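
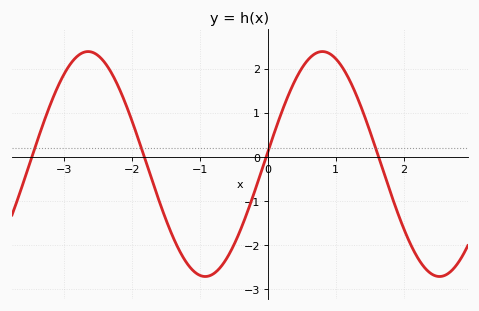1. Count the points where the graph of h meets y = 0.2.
4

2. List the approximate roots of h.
-3.48, -1.82, -0.025, 1.63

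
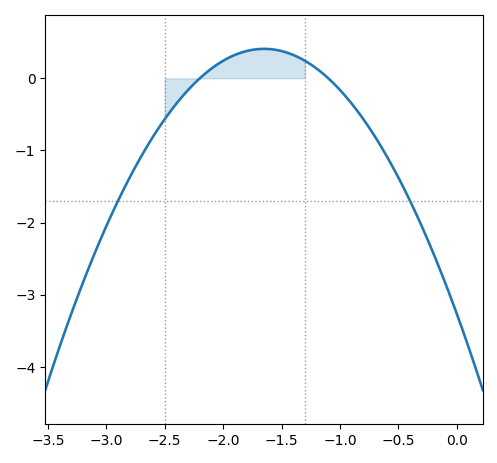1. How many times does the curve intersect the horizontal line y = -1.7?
2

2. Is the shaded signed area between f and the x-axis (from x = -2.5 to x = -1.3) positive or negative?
positive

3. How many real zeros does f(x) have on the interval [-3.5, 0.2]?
2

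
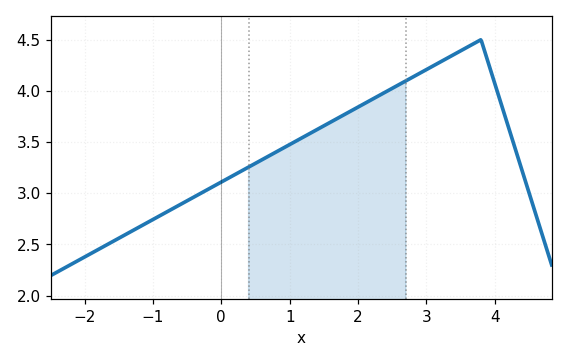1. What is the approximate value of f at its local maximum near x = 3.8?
4.5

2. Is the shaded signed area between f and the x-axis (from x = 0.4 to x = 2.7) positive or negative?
positive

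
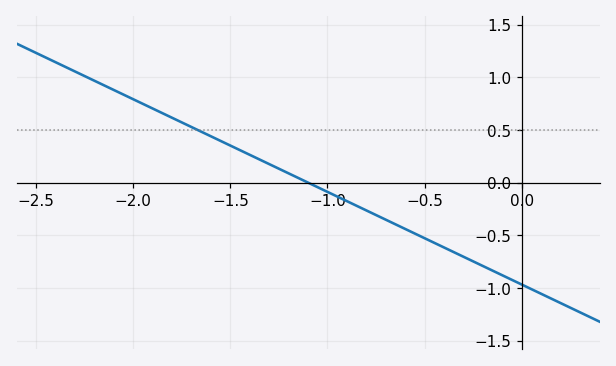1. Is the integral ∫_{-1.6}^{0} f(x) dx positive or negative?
negative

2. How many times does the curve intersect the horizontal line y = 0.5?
1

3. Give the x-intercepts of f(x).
-1.1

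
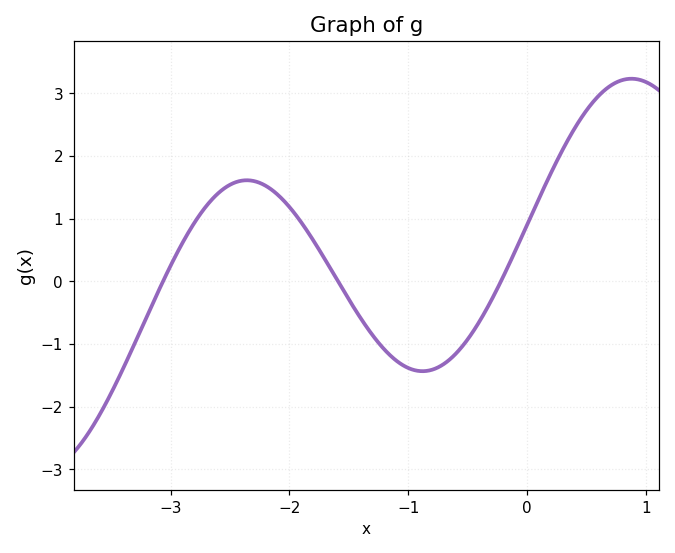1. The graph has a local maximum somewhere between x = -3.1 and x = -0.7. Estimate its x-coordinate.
-2.36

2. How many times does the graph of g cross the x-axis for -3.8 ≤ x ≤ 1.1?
3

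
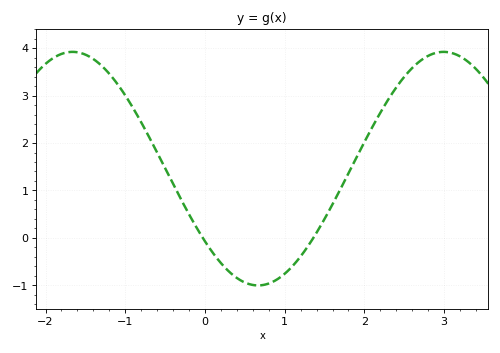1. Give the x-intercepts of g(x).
-0.027, 1.36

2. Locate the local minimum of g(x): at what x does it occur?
0.667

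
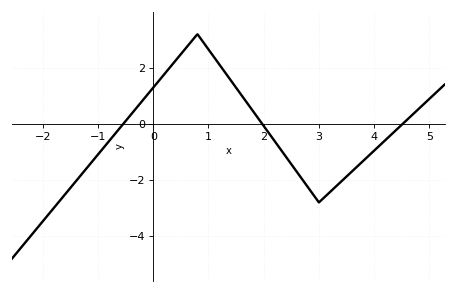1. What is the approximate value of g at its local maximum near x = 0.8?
3.2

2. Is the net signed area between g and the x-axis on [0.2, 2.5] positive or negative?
positive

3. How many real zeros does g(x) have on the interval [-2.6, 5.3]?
3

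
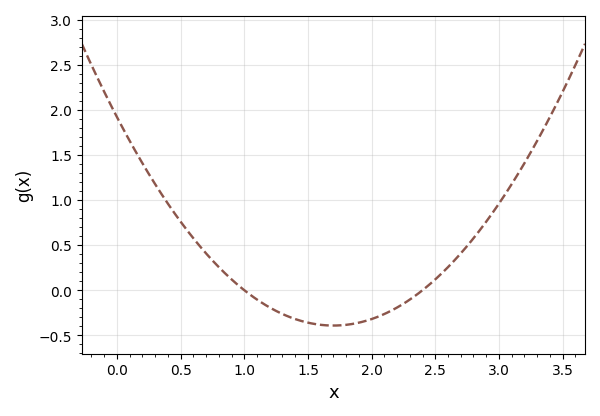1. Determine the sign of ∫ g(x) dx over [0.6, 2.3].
negative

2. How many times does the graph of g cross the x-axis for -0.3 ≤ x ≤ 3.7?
2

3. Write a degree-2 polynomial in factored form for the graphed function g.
y = 0.8(x - 1)(x - 2.4)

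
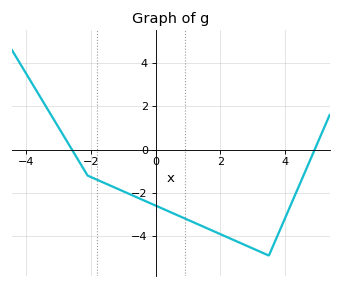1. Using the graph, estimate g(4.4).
-1.78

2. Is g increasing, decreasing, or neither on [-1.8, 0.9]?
decreasing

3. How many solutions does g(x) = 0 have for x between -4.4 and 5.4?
2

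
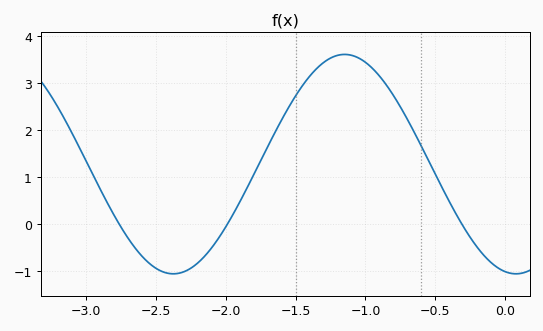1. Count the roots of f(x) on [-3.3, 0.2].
3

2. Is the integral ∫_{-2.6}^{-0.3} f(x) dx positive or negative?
positive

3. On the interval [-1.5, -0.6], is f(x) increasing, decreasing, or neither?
neither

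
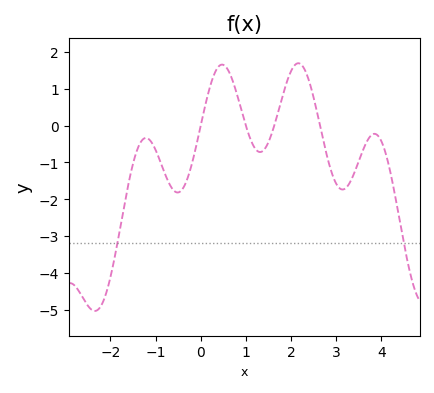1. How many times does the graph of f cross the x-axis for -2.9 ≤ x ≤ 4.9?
4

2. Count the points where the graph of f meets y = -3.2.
2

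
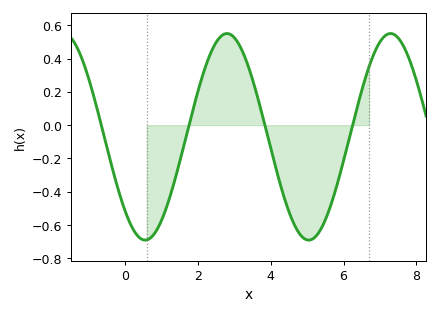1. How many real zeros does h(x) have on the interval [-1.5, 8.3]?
4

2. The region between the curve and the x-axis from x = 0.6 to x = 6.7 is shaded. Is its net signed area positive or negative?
negative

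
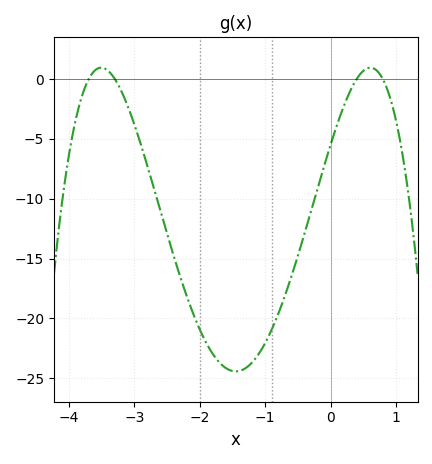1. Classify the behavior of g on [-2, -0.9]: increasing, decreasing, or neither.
neither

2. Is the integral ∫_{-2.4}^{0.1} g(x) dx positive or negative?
negative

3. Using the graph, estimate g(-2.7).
-9.18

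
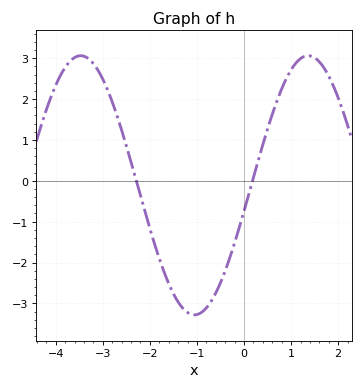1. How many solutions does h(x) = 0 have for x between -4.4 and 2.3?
2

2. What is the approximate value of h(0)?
-0.742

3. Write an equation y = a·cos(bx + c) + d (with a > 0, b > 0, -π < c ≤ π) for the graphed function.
y = 3.17cos(1.3x - 1.77) - 0.11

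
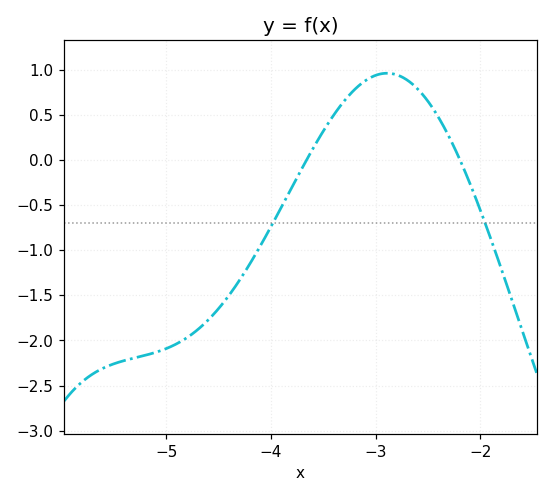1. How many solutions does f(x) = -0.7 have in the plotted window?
2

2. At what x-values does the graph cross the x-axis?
-3.7, -2.2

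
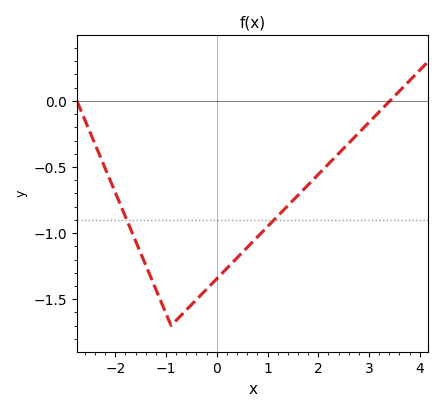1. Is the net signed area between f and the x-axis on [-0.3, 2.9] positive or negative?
negative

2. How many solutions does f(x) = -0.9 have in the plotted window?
2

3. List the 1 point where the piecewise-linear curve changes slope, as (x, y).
(-0.9, -1.7)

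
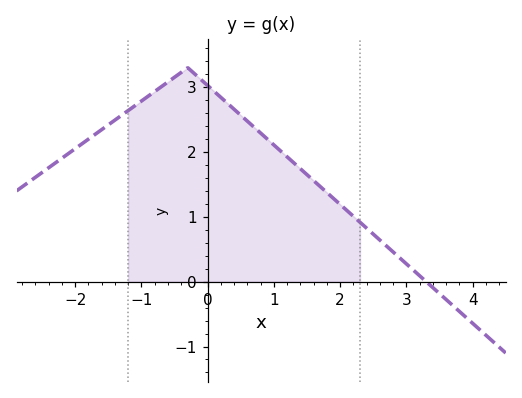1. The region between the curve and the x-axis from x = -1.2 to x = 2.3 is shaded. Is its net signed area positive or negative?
positive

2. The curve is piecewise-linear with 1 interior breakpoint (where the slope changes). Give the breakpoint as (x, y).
(-0.3, 3.3)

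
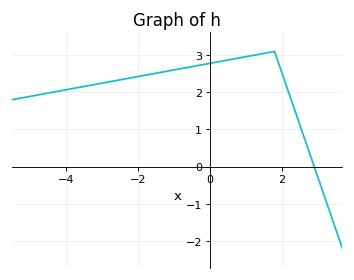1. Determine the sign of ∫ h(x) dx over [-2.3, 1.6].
positive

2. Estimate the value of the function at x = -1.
2.6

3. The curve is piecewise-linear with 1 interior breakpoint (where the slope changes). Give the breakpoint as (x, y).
(1.8, 3.1)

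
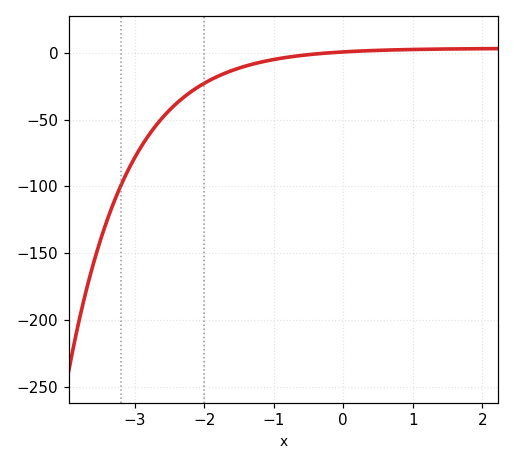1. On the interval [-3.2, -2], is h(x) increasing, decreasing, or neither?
increasing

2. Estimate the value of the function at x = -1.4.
-9.8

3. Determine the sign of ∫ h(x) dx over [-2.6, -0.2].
negative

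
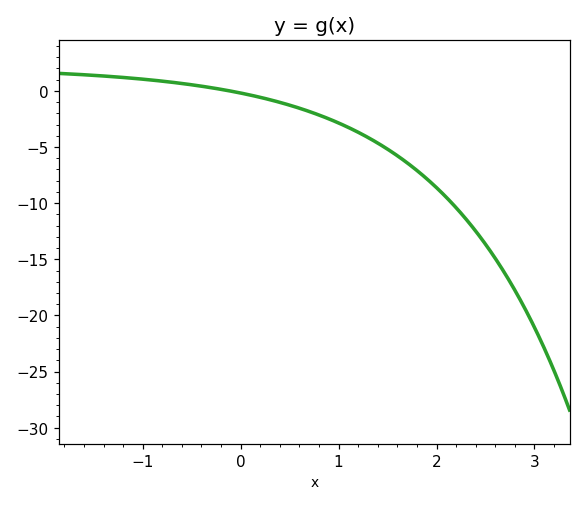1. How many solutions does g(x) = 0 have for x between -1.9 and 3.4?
1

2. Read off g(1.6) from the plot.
-6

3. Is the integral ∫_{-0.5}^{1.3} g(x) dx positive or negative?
negative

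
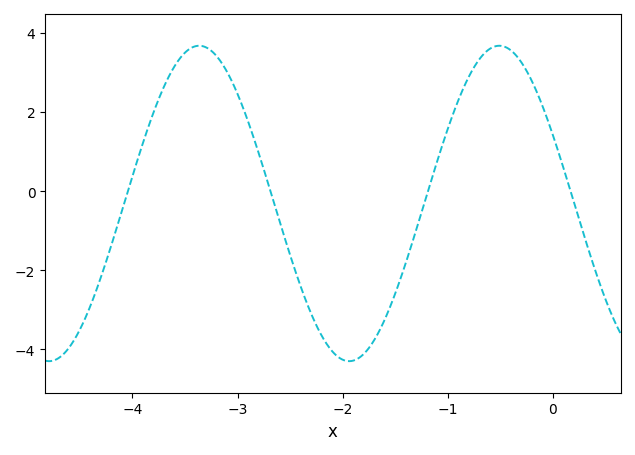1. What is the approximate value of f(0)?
1.4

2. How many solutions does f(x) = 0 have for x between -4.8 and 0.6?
4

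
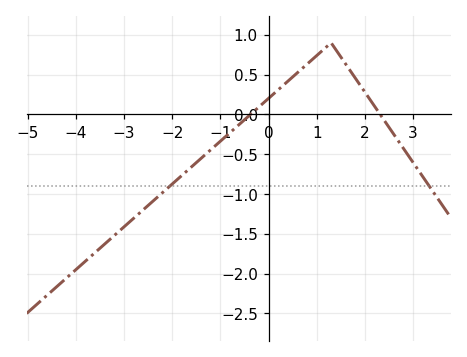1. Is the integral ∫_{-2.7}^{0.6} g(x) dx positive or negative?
negative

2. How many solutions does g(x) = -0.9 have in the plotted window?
2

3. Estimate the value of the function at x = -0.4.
0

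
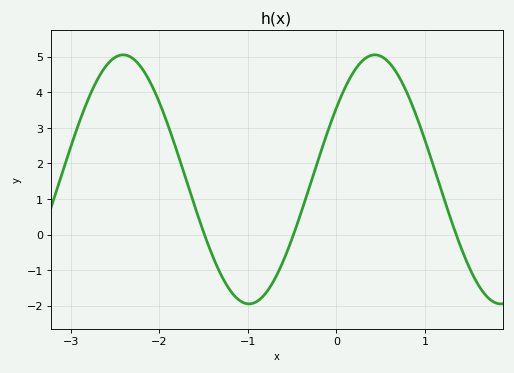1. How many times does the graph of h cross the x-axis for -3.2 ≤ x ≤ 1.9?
3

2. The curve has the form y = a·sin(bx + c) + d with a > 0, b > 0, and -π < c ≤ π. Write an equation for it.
y = 3.5sin(2.21x + 0.61) + 1.55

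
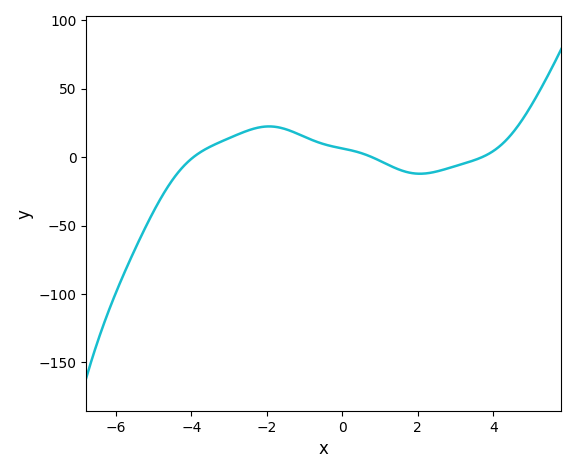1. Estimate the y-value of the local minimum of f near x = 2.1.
-12.1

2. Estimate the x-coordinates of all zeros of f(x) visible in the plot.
-3.95, 0.782, 3.7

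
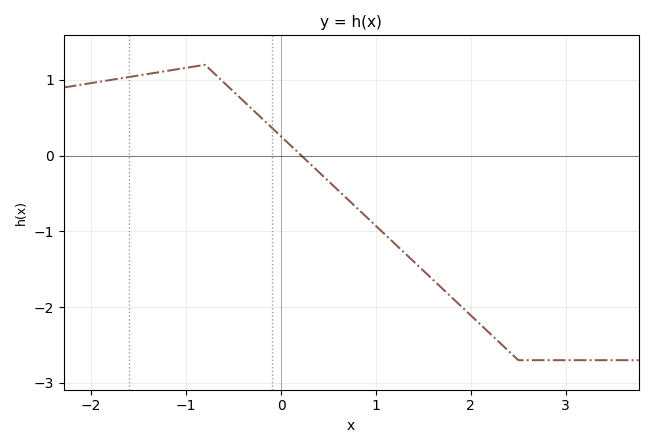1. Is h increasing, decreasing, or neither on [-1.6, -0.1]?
neither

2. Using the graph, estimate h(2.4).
-2.6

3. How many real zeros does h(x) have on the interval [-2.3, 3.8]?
1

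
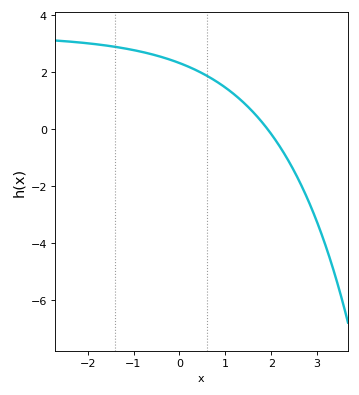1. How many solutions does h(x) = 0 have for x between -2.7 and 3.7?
1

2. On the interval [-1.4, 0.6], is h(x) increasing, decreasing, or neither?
decreasing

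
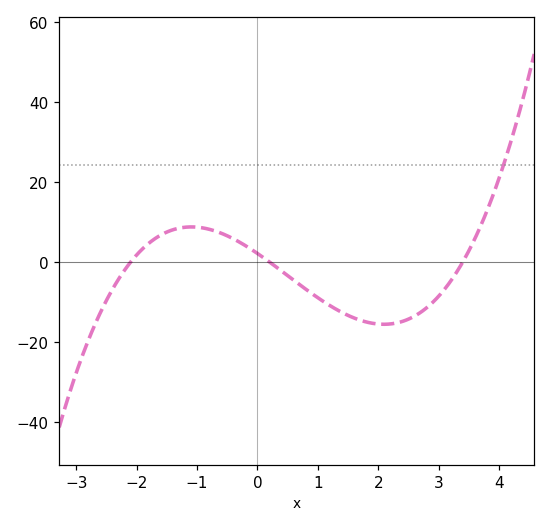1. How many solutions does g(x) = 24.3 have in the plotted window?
1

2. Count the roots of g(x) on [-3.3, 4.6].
3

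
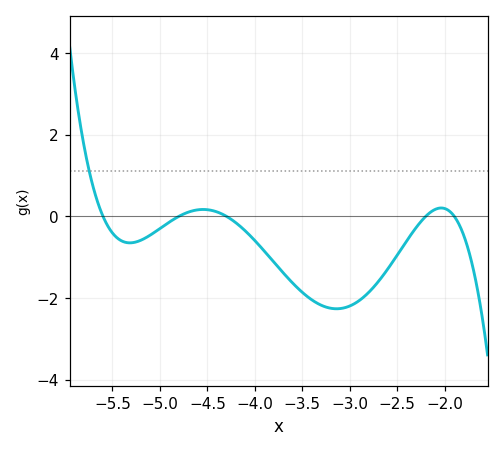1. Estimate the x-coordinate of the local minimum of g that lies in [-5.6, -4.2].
-5.32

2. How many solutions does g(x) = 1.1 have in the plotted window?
1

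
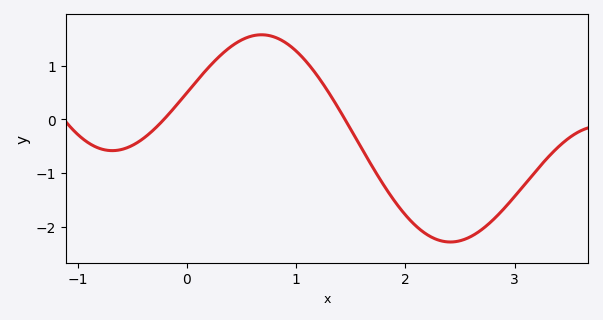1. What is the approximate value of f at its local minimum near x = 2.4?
-2.3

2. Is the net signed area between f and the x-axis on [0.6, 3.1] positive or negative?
negative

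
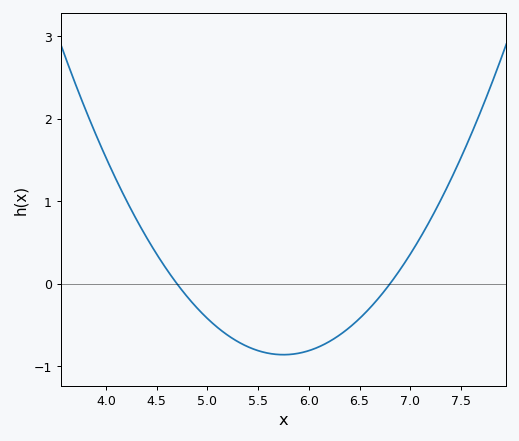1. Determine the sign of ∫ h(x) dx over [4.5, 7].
negative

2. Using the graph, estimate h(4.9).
-0.3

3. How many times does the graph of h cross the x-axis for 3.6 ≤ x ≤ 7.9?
2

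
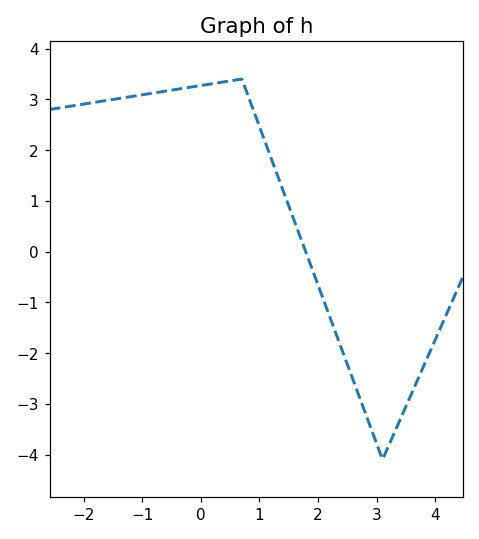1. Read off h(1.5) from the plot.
0.9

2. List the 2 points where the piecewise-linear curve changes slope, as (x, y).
(0.7, 3.4); (3.1, -4.1)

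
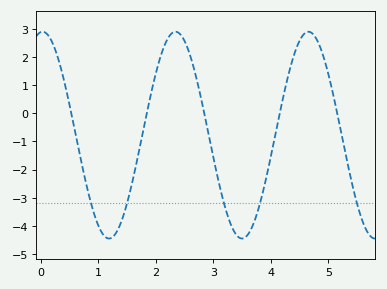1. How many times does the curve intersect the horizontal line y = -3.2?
5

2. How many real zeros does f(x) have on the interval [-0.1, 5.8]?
5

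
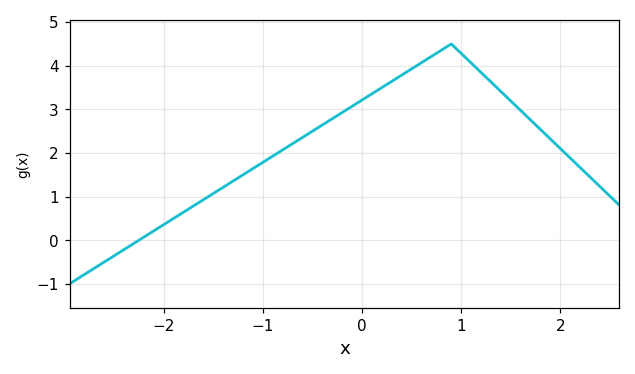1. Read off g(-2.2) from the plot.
0.1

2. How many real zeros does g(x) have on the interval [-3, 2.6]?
1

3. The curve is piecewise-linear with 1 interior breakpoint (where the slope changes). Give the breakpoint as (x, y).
(0.9, 4.5)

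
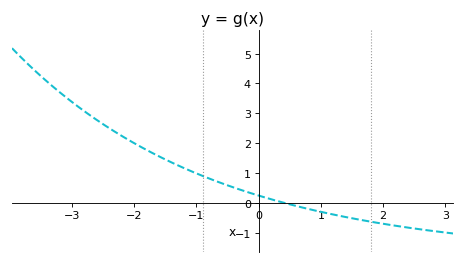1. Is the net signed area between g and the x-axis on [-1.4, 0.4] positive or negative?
positive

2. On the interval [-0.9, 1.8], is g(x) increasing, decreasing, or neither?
decreasing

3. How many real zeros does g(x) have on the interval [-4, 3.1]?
1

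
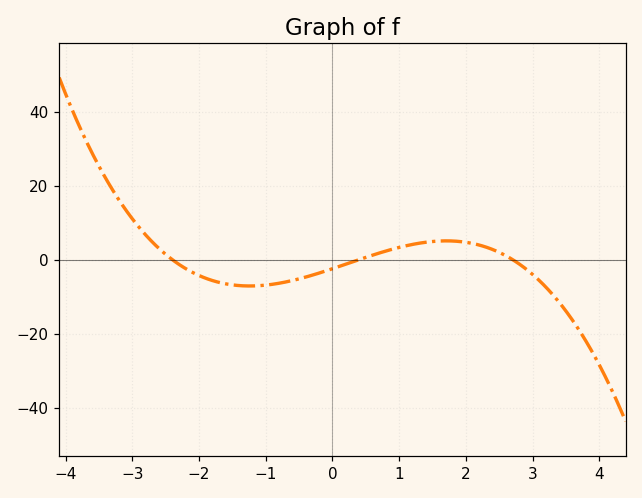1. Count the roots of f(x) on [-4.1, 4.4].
3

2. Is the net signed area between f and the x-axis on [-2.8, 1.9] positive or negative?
negative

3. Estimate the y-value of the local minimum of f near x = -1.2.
-7.12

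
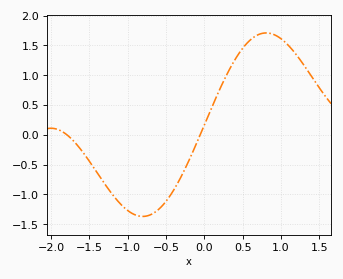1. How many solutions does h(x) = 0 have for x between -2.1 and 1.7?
2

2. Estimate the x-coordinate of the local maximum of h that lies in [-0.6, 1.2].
0.8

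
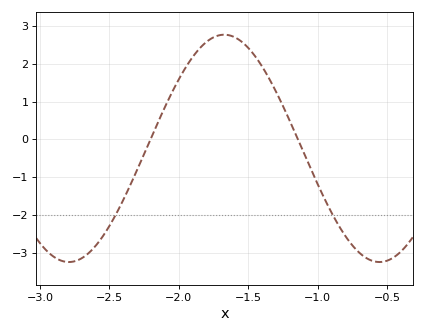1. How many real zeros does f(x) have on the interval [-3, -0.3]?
2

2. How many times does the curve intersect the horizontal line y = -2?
2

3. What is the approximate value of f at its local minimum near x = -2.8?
-3.2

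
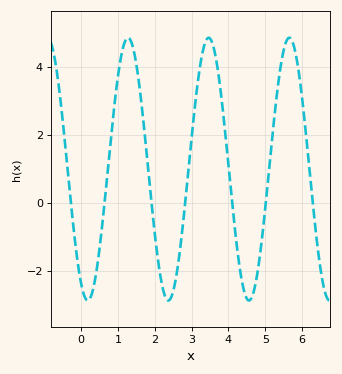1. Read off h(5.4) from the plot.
3.9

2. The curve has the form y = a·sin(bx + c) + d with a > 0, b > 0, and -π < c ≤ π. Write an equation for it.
y = 3.87sin(2.87x - 2.08) + 0.99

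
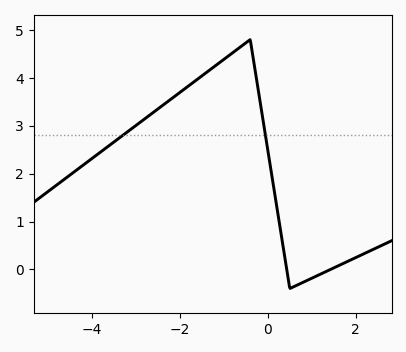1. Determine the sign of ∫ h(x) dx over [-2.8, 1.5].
positive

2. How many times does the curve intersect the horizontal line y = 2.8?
2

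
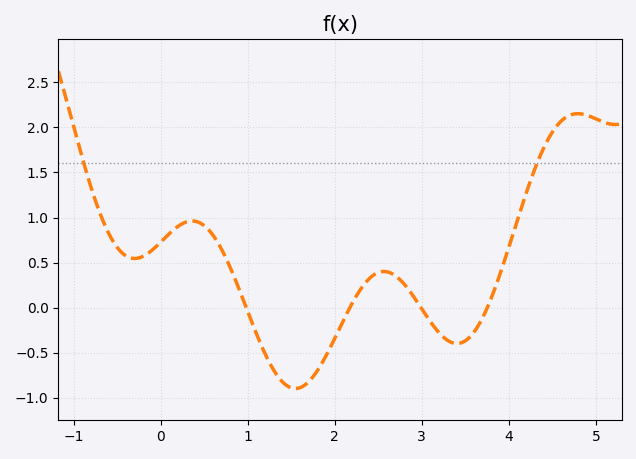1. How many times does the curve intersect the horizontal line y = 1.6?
2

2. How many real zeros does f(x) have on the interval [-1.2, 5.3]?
4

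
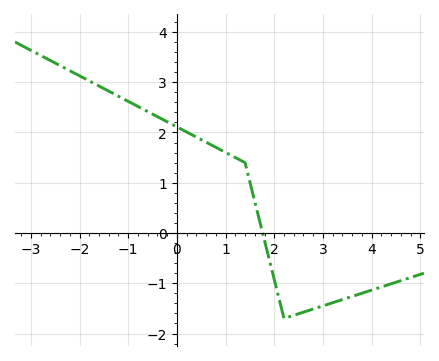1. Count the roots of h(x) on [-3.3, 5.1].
1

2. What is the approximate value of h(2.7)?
-1.54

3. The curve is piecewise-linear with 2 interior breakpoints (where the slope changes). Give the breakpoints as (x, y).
(1.4, 1.4); (2.2, -1.7)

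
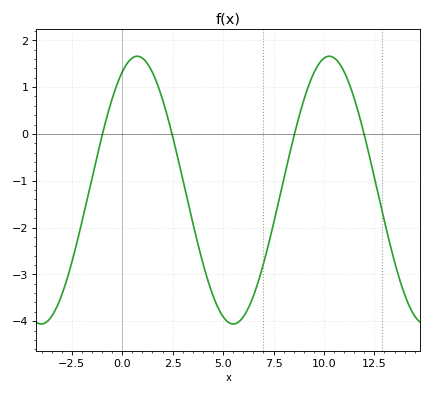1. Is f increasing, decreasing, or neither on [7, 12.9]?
neither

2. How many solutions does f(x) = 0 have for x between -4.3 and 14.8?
4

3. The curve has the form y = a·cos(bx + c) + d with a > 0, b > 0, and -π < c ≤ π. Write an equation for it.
y = 2.86cos(0.66x - 0.492) - 1.2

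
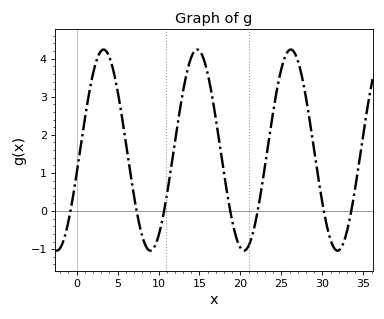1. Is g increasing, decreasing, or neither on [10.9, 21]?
neither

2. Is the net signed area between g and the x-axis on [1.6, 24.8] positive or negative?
positive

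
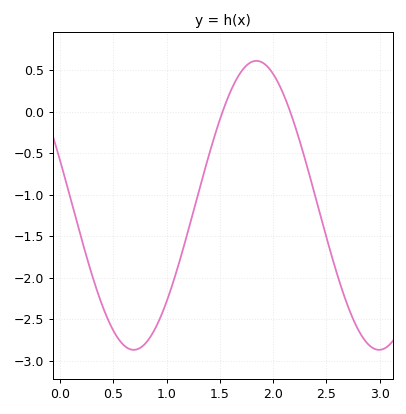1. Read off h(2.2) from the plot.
-0.15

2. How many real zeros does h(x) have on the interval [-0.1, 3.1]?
2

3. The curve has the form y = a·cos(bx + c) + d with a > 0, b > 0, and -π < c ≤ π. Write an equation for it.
y = 1.74cos(2.7x + 1.3) - 1.13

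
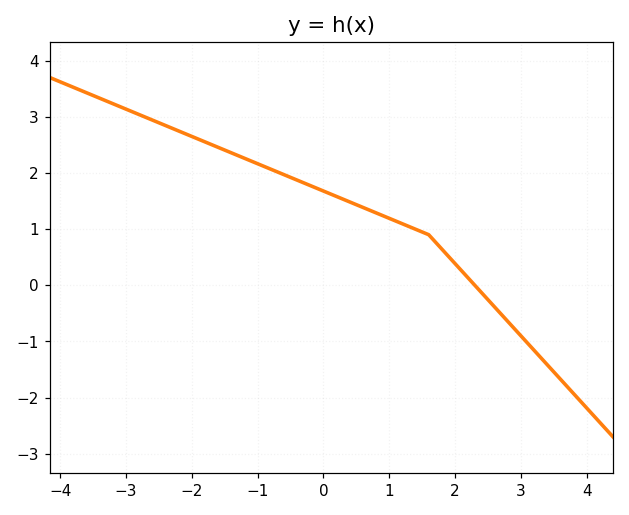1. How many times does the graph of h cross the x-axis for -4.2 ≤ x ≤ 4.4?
1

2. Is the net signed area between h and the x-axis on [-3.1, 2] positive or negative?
positive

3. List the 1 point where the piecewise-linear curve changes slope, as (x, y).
(1.6, 0.9)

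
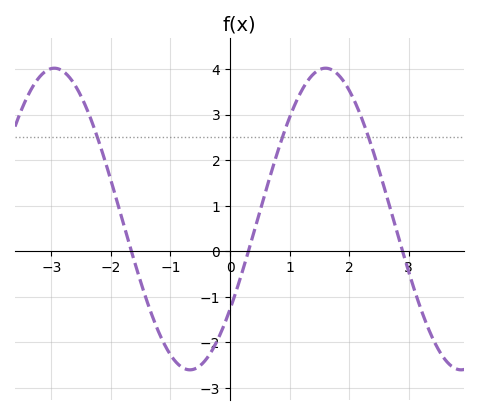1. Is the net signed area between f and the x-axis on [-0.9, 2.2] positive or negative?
positive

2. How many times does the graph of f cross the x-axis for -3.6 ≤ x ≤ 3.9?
3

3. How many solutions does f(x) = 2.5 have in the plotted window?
3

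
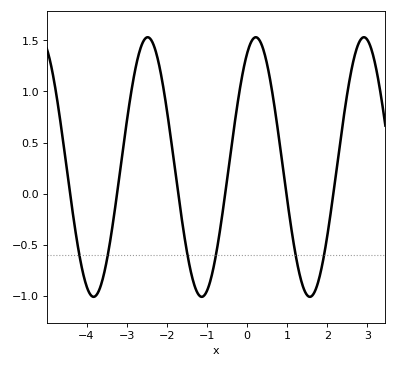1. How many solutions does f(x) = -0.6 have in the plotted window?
6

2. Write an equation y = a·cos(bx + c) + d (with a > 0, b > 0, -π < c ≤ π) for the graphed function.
y = 1.27cos(2.33x - 0.512) + 0.26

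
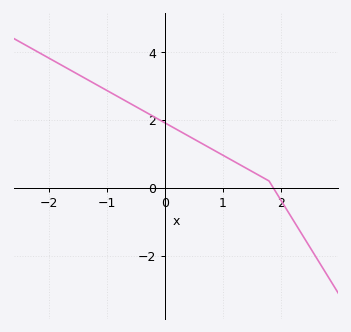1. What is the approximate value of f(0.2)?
1.7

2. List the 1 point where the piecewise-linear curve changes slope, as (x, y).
(1.8, 0.2)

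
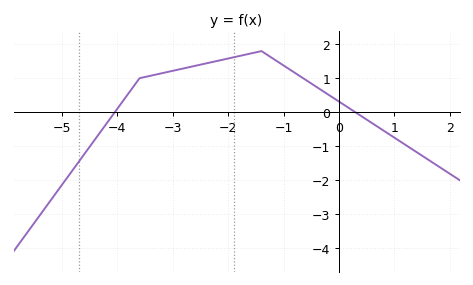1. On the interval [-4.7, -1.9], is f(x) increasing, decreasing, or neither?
increasing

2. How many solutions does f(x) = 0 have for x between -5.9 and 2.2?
2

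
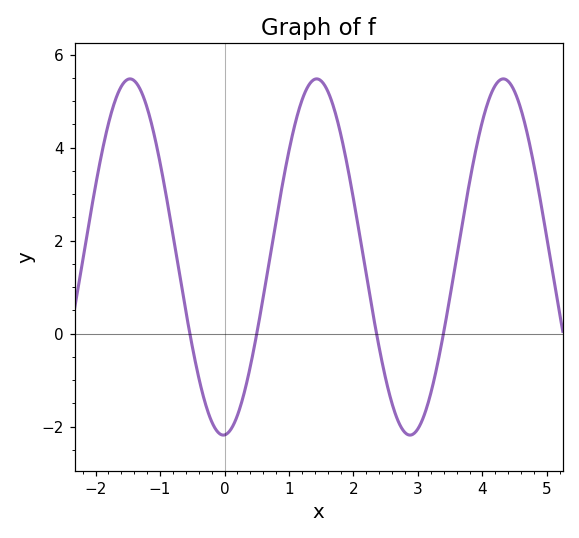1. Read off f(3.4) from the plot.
0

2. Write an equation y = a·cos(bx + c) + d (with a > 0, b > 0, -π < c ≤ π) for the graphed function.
y = 3.83cos(2.2x - 3.1) + 1.65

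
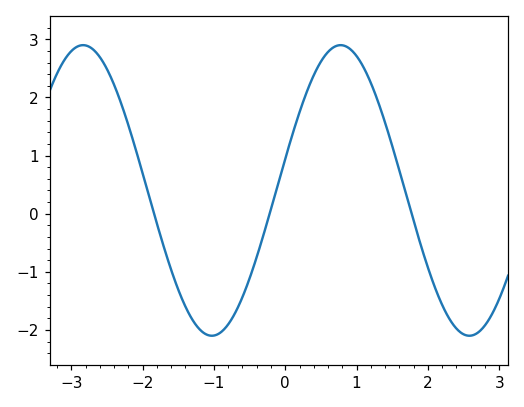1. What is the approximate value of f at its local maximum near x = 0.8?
2.9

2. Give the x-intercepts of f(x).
-1.8, -0.2, 1.8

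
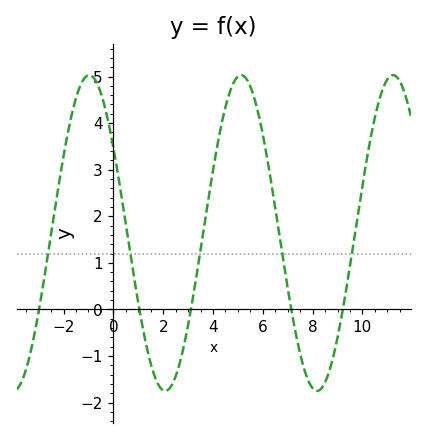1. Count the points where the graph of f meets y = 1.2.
5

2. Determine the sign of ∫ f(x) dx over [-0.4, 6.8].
positive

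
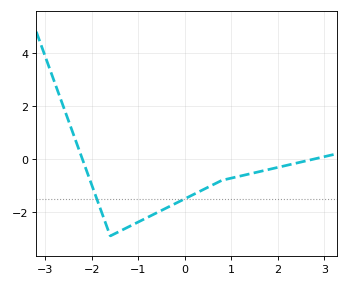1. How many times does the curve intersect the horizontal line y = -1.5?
2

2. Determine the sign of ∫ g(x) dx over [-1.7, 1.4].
negative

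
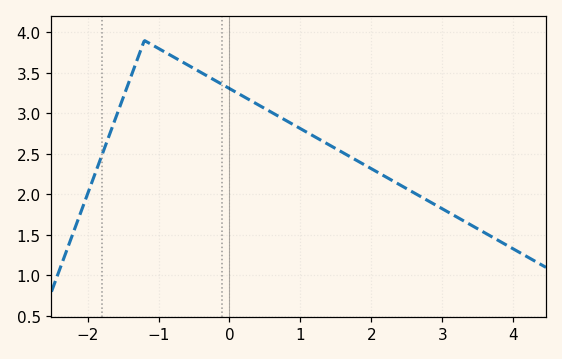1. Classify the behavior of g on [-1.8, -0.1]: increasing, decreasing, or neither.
neither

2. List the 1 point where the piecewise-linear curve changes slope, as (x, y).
(-1.2, 3.9)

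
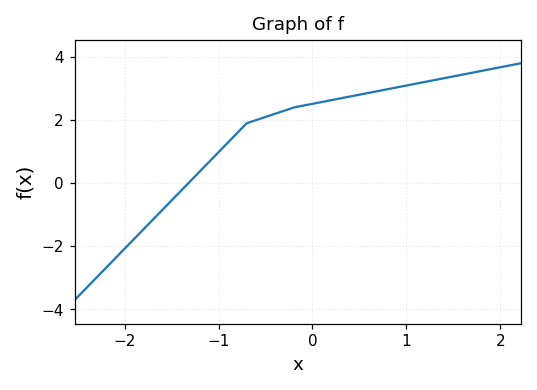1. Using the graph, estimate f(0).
2.52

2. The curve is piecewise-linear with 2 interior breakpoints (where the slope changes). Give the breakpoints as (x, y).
(-0.7, 1.9); (-0.2, 2.4)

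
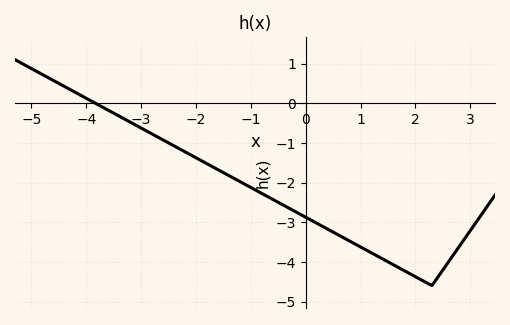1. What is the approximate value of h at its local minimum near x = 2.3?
-4.6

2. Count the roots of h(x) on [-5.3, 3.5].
1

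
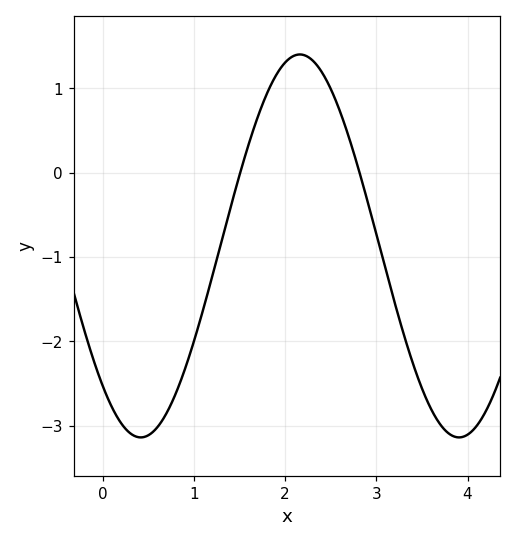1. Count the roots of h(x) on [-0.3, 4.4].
2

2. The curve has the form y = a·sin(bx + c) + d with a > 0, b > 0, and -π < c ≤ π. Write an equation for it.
y = 2.27sin(1.8x - 2.32) - 0.87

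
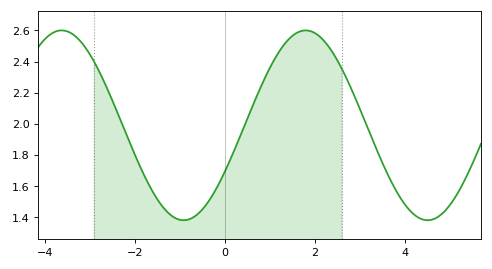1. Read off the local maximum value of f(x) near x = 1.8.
2.6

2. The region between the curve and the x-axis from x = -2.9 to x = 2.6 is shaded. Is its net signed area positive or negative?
positive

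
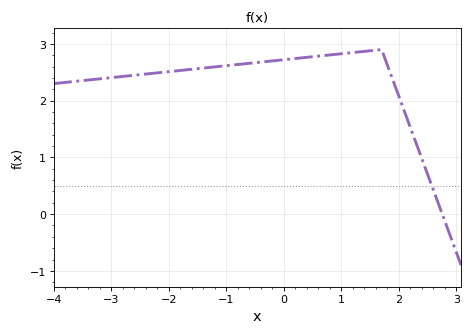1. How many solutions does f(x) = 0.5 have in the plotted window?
1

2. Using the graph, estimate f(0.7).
2.79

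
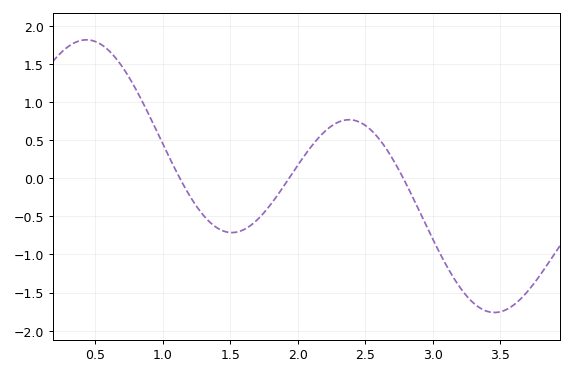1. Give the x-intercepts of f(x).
1.13, 1.93, 2.78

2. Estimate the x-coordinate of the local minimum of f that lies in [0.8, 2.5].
1.51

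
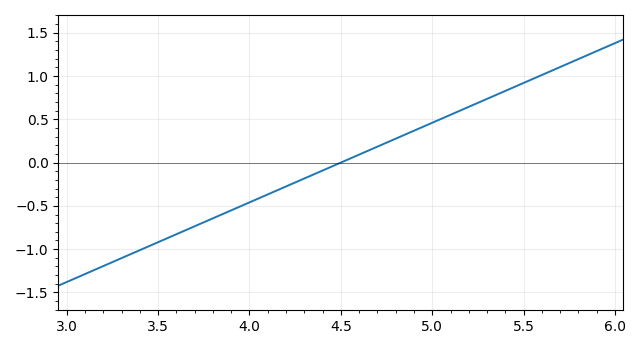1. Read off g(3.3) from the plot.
-1.1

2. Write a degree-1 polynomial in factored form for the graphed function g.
y = 0.92(x - 4.5)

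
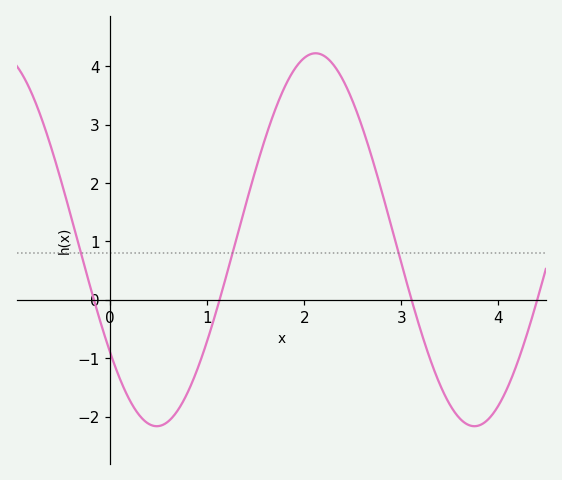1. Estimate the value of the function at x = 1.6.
2.78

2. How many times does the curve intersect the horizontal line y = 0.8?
3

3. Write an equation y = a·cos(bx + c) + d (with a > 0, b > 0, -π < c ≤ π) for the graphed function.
y = 3.19cos(1.92x + 2.22) + 1.03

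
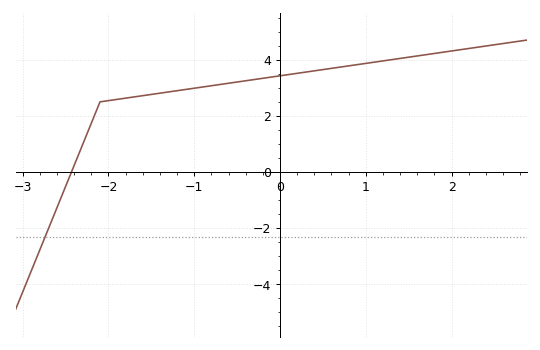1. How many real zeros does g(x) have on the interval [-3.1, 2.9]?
1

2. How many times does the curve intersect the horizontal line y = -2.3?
1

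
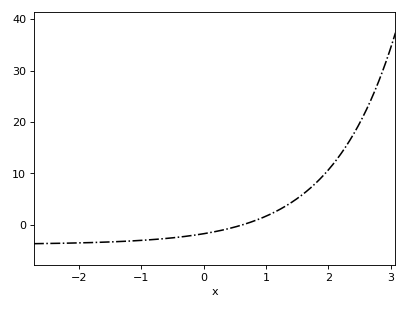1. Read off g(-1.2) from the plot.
-3.14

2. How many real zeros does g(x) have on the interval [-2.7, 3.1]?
1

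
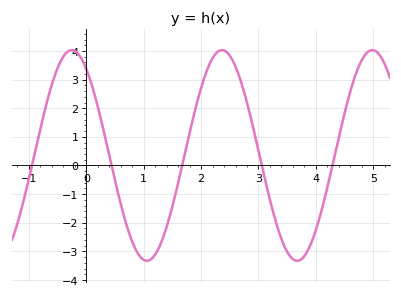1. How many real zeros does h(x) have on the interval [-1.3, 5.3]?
5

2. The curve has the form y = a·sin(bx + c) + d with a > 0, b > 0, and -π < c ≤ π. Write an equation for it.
y = 3.68sin(2.4x + 2.18) + 0.35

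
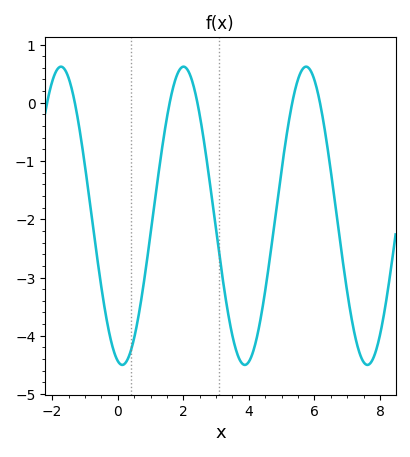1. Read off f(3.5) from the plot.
-4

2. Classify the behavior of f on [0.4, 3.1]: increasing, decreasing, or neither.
neither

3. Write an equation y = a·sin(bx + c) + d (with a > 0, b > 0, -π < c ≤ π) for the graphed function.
y = 2.56sin(1.68x - 1.8) - 1.94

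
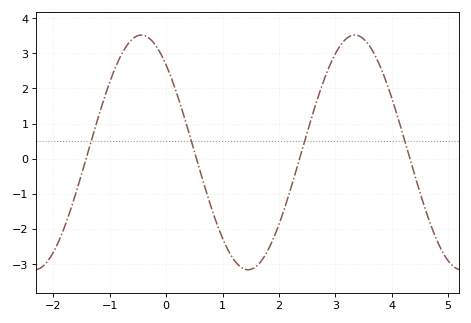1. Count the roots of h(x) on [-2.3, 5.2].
4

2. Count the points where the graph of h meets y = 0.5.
4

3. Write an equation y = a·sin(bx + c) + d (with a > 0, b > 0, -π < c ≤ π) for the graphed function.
y = 3.34sin(1.66x + 2.3) + 0.18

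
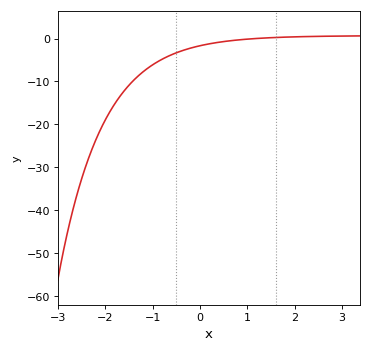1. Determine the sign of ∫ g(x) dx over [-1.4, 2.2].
negative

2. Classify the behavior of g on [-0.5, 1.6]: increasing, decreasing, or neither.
increasing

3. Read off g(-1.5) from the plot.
-11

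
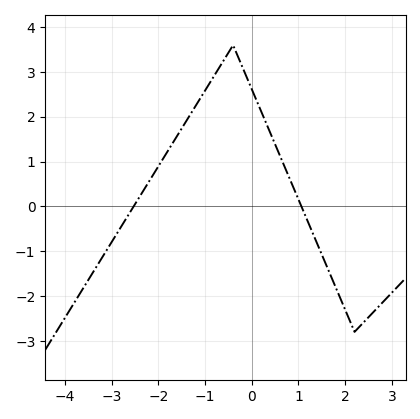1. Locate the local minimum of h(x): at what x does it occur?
2.2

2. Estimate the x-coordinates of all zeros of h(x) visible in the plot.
-2.6, 1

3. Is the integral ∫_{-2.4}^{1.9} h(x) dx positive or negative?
positive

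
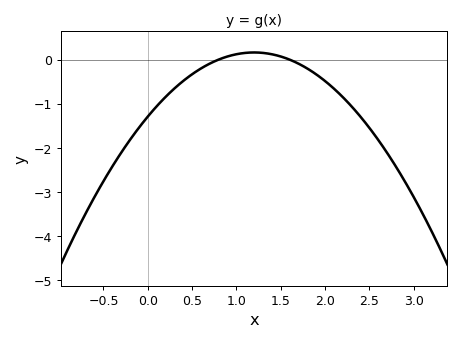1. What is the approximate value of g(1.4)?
0.1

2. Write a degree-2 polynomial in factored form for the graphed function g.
y = -1.01(x - 0.8)(x - 1.6)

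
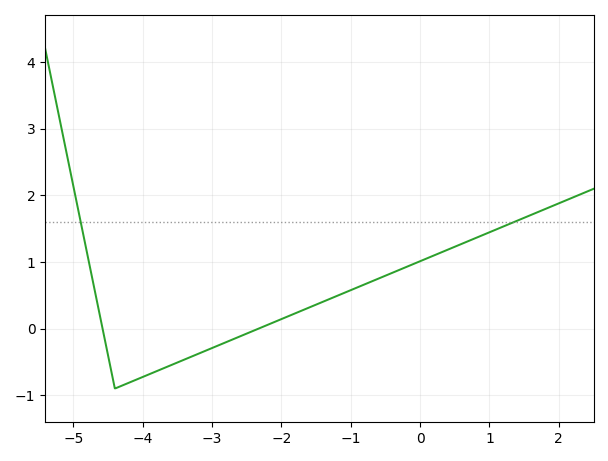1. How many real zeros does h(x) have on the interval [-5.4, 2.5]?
2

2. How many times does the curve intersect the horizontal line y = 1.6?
2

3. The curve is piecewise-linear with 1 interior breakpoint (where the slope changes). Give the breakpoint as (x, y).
(-4.4, -0.9)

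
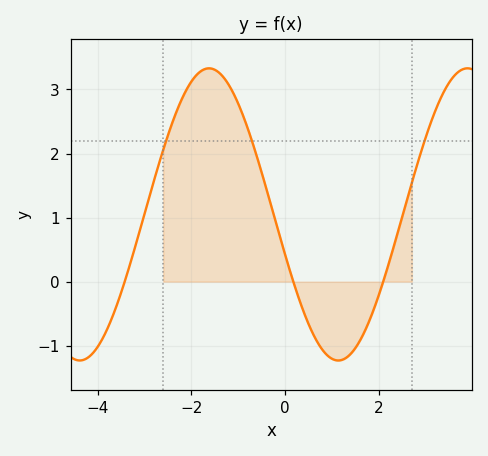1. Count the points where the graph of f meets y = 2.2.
3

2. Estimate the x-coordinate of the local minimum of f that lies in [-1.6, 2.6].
1.2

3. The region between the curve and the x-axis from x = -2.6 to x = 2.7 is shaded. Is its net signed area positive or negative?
positive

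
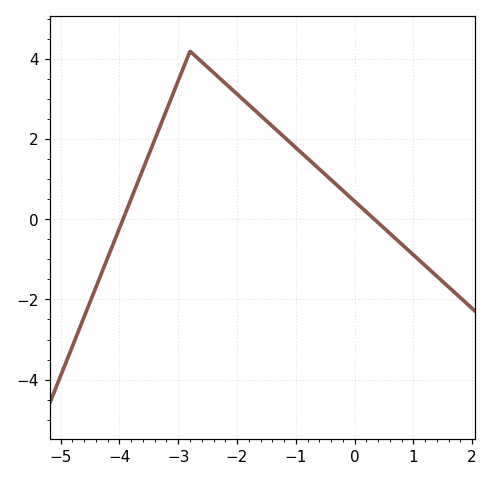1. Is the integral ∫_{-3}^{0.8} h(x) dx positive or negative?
positive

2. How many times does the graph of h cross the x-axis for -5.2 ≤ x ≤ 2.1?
2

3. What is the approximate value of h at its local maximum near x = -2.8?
4.2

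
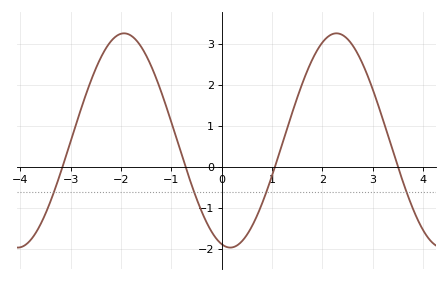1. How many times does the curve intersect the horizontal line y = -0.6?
4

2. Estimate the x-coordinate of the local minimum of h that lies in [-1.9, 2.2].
0.17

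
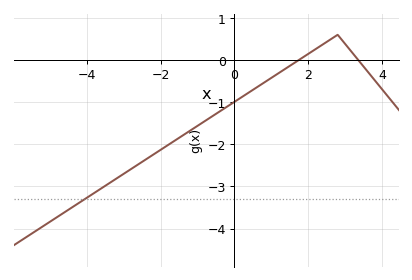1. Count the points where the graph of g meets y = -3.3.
1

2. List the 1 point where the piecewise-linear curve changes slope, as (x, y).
(2.8, 0.6)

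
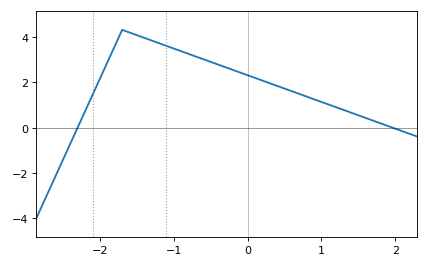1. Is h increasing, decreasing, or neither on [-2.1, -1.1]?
neither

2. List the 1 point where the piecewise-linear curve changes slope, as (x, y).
(-1.7, 4.3)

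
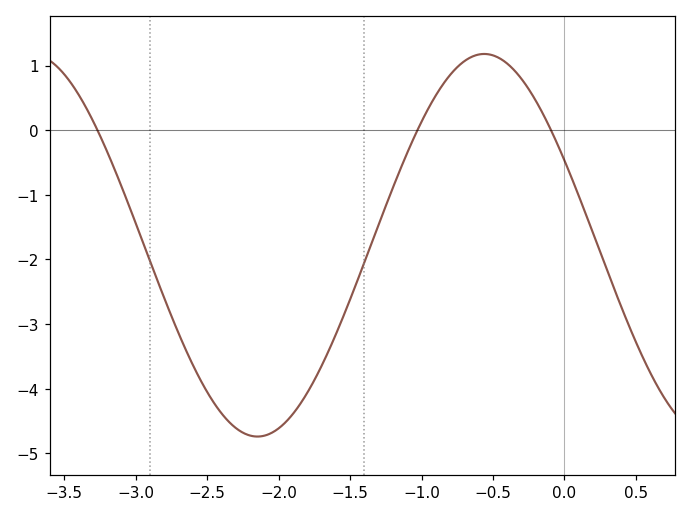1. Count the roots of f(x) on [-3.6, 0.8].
3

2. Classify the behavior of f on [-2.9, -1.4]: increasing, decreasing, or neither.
neither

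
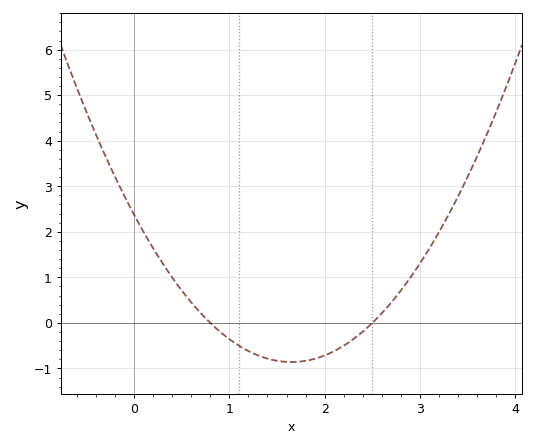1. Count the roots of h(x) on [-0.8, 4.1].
2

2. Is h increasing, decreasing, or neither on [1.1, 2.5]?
neither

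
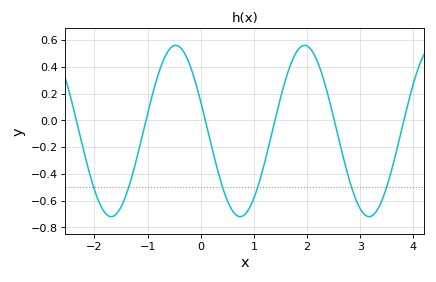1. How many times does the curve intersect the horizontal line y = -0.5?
6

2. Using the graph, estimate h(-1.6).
-0.7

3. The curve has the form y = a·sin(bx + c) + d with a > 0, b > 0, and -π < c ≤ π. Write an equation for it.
y = 0.64sin(2.6x + 2.8) - 0.08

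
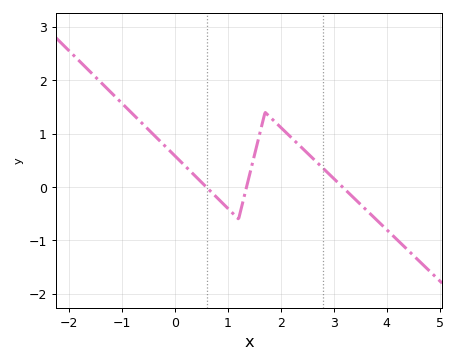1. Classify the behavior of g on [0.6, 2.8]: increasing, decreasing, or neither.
neither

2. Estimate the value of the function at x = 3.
0.2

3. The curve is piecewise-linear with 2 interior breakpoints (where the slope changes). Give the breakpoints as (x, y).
(1.2, -0.6); (1.7, 1.4)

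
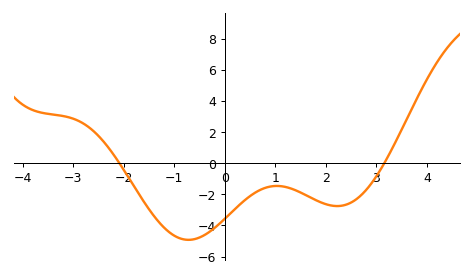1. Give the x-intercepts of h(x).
-2, 3.2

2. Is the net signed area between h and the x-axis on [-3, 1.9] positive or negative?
negative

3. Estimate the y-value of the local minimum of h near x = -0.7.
-5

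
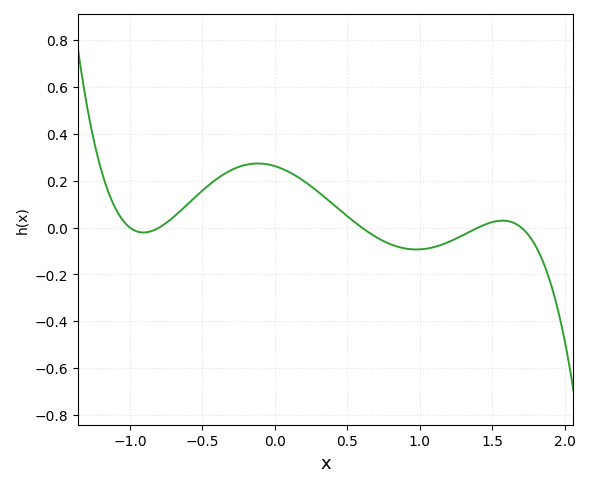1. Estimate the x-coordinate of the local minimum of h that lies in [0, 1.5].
1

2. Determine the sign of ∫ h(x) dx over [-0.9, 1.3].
positive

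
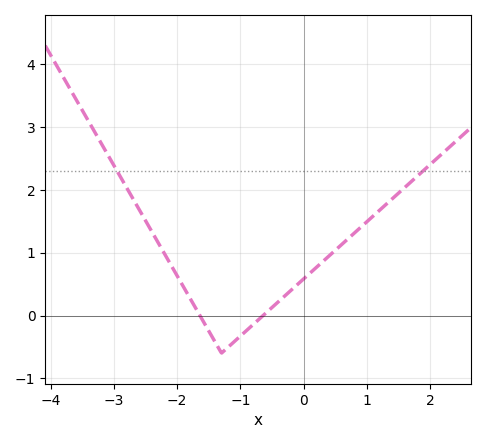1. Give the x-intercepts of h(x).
-1.64, -0.642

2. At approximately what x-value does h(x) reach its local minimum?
-1.3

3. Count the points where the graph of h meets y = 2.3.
2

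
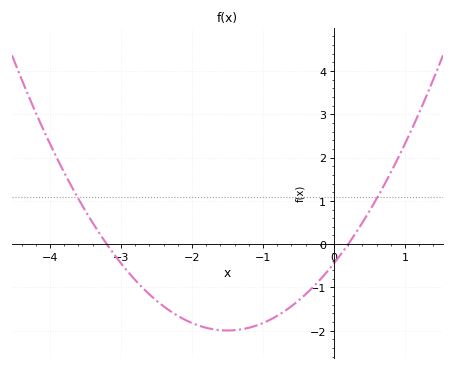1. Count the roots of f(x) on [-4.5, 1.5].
2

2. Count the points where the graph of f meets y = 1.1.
2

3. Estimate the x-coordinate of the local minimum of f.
-1.5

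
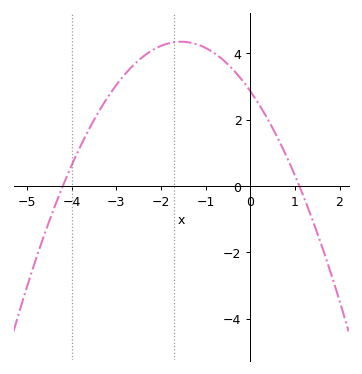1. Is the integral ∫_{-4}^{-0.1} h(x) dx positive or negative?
positive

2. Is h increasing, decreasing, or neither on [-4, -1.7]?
increasing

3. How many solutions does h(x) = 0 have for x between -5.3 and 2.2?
2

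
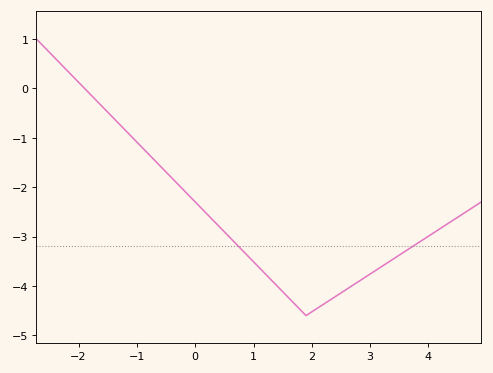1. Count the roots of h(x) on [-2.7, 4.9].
1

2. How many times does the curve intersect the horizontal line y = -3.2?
2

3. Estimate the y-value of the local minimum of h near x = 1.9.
-4.6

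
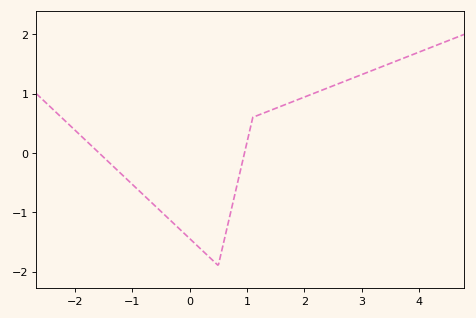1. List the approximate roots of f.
-1.6, 1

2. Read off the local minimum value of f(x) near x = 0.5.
-1.9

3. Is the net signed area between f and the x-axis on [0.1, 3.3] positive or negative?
positive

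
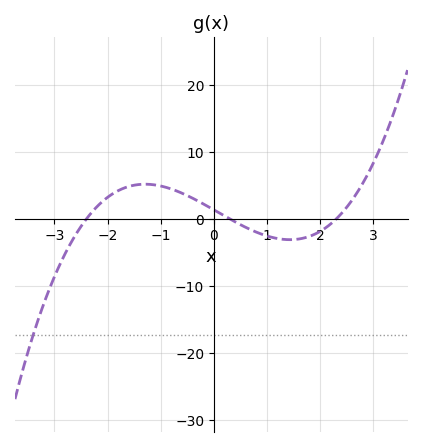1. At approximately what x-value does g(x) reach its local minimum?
1.4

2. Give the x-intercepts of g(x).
-2.4, 0.3, 2.3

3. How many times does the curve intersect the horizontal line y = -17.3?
1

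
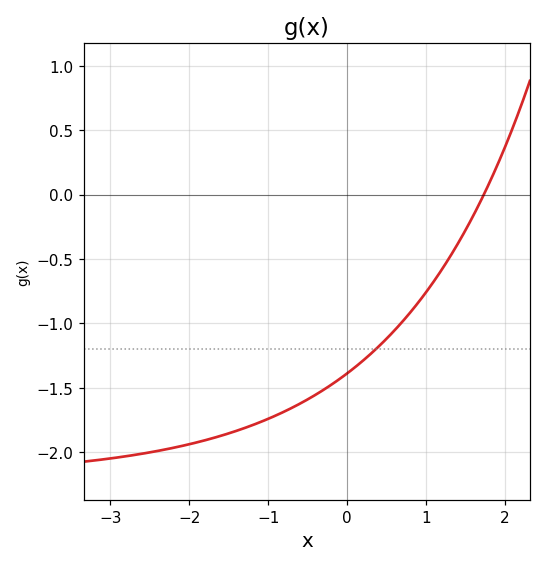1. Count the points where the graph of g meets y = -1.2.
1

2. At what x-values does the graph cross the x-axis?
1.74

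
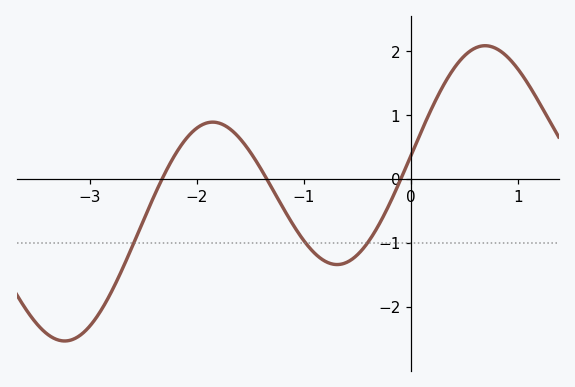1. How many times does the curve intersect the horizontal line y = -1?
3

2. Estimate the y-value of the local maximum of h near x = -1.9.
0.9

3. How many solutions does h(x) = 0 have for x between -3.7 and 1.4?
3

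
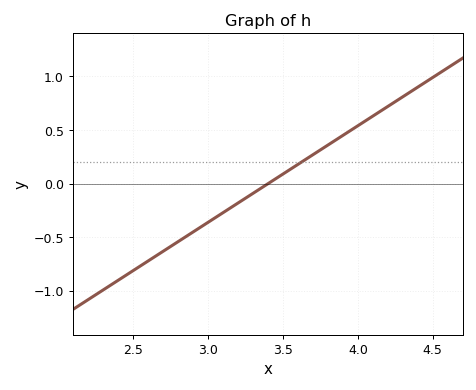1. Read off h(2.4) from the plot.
-0.9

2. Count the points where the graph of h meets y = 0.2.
1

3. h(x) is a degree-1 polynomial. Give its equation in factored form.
y = 0.9(x - 3.4)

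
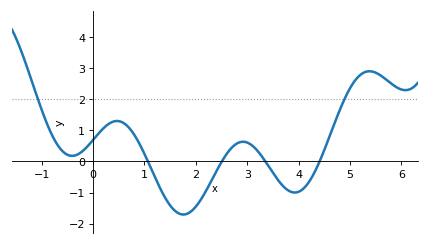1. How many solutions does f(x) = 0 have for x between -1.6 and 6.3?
4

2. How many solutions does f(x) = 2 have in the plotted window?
2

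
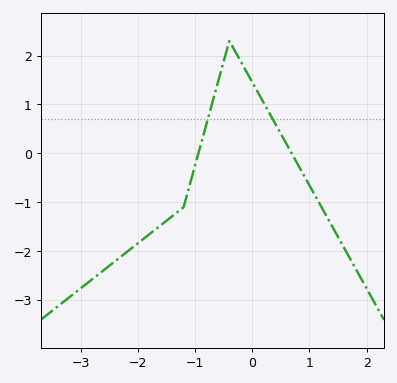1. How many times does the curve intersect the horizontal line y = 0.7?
2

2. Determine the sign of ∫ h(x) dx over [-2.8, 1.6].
negative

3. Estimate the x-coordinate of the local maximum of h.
-0.4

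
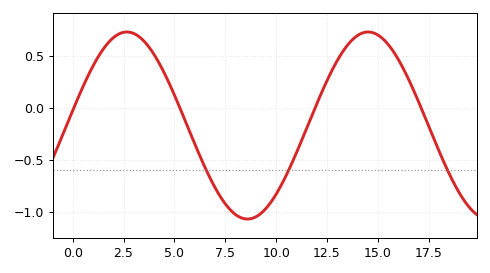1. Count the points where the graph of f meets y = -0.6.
3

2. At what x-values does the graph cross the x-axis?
0.058, 5.27, 11.9, 17.1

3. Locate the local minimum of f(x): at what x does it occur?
8.59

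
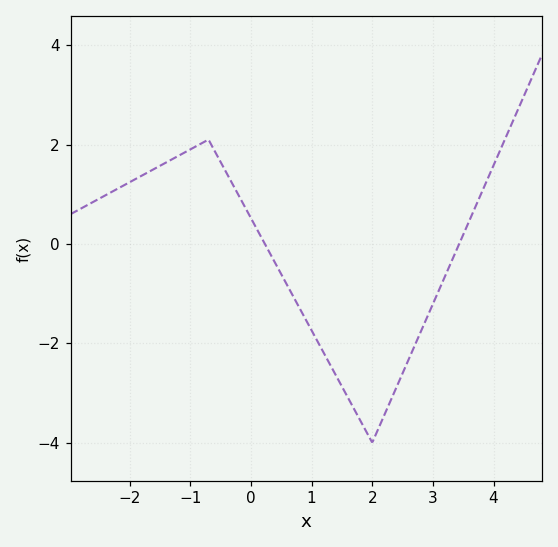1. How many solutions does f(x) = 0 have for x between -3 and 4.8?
2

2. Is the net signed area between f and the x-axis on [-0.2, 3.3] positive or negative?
negative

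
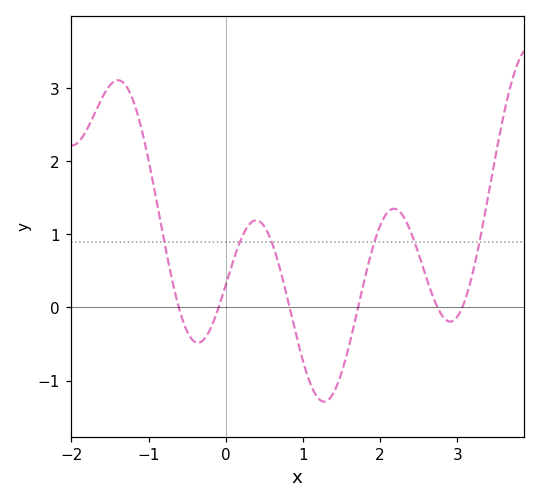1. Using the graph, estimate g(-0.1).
0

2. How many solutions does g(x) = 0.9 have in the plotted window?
6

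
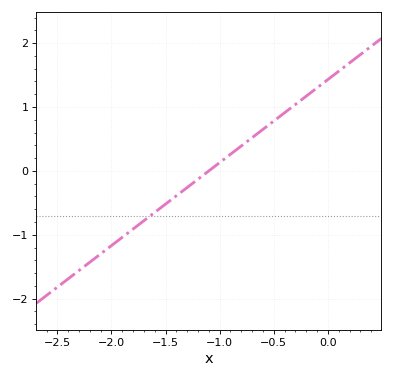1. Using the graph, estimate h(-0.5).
0.78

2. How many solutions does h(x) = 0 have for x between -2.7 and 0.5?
1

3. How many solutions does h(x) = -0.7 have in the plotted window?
1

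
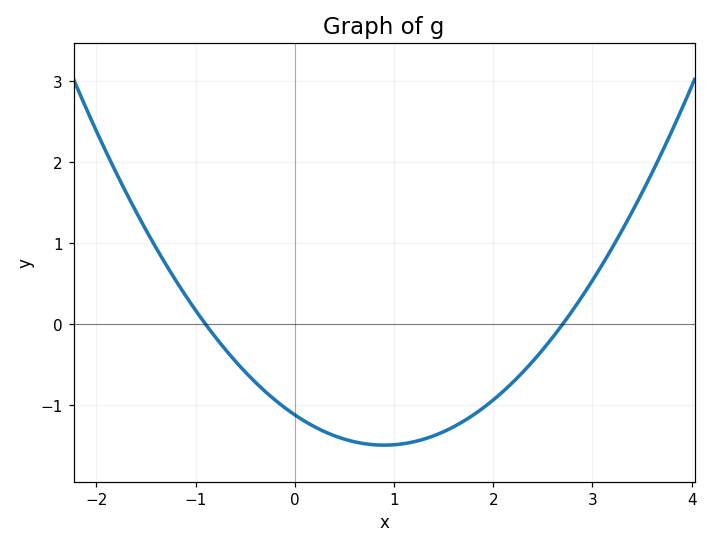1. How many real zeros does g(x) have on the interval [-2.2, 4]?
2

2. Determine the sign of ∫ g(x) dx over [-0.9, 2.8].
negative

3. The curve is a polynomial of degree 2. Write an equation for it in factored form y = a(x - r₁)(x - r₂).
y = 0.46(x + 0.9)(x - 2.7)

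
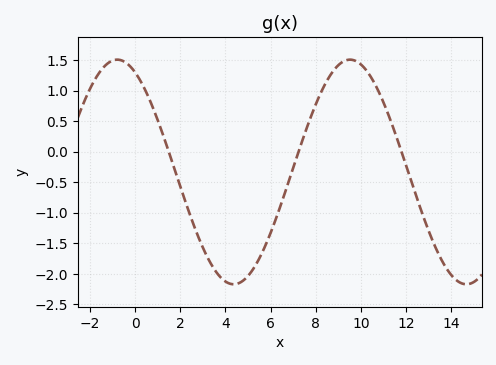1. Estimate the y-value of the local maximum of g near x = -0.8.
1.51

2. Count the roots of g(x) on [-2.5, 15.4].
3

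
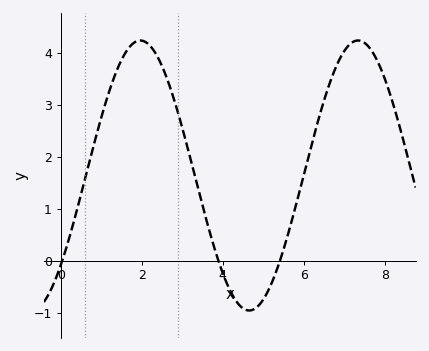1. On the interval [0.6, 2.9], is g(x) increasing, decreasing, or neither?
neither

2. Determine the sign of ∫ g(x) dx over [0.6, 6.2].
positive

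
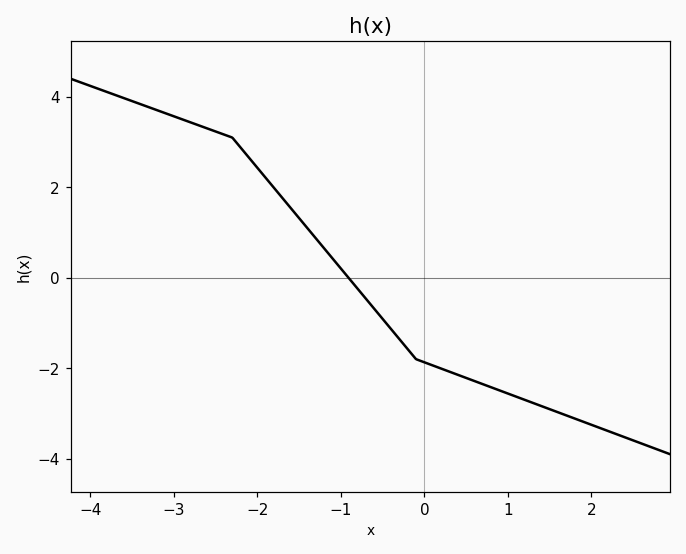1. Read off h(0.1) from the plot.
-2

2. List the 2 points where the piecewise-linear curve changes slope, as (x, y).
(-2.3, 3.1); (-0.1, -1.8)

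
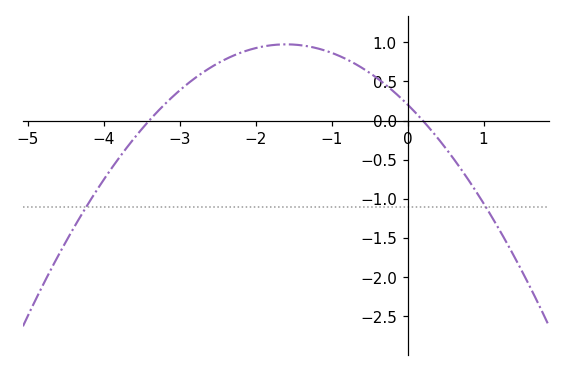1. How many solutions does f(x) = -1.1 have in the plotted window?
2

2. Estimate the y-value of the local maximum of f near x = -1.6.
0.95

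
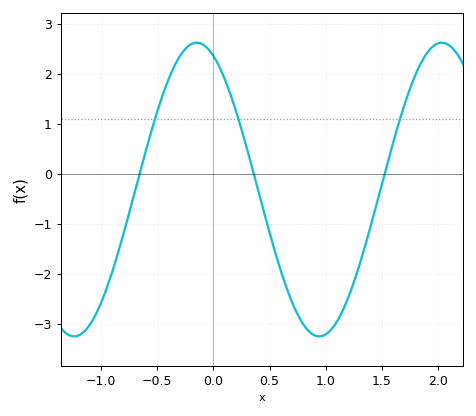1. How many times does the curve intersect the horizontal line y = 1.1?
3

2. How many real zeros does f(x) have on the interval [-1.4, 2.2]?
3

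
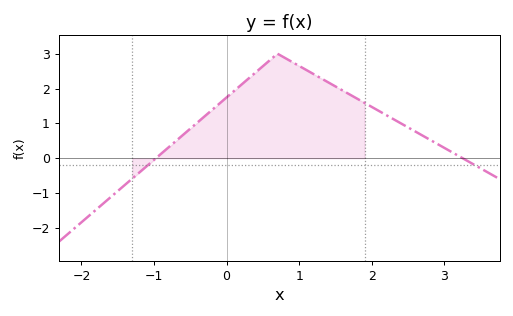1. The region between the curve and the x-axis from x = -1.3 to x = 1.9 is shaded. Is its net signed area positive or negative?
positive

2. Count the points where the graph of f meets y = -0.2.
2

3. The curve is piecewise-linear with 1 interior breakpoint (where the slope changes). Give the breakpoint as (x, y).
(0.7, 3)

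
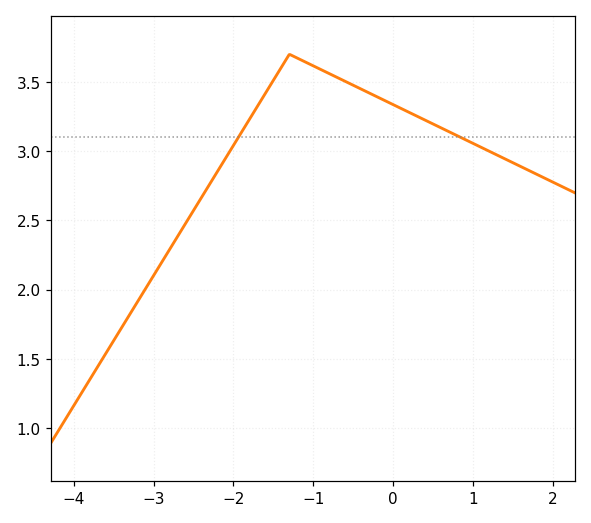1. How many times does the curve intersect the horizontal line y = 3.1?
2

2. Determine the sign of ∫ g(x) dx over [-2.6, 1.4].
positive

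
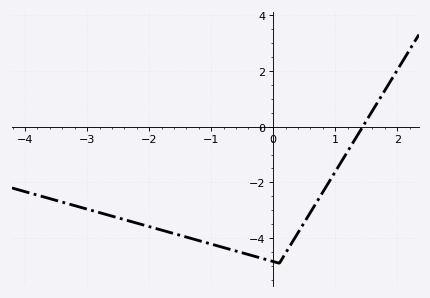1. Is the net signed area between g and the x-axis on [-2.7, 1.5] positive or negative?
negative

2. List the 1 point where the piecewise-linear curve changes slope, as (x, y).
(0.1, -4.9)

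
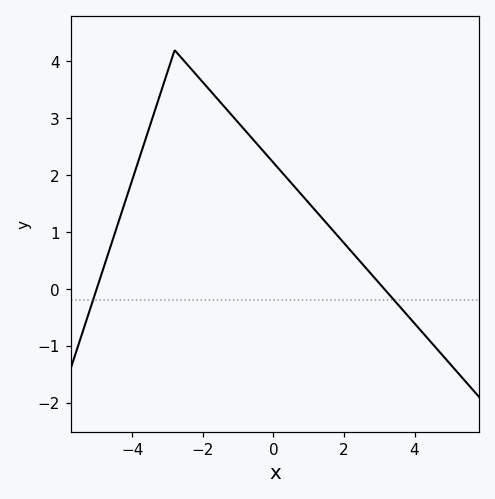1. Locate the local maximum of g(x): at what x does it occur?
-2.8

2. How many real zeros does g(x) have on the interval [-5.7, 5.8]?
2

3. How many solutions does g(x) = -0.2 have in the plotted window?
2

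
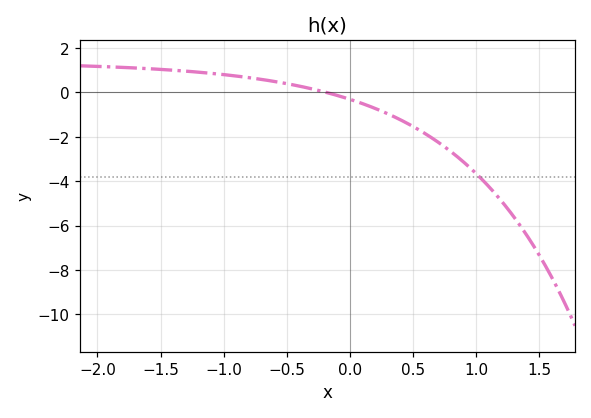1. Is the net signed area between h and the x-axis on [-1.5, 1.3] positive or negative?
negative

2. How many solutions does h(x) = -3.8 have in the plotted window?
1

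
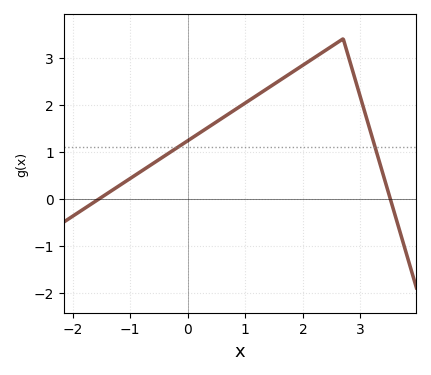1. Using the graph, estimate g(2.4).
3.16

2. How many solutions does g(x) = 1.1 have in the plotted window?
2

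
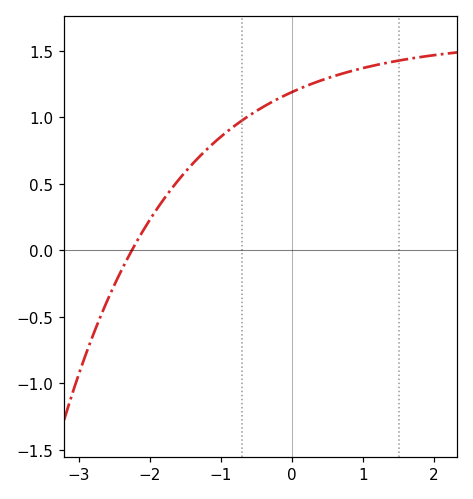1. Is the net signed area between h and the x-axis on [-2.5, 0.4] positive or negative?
positive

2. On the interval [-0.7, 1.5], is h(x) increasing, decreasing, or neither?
increasing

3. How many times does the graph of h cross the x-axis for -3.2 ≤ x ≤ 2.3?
1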